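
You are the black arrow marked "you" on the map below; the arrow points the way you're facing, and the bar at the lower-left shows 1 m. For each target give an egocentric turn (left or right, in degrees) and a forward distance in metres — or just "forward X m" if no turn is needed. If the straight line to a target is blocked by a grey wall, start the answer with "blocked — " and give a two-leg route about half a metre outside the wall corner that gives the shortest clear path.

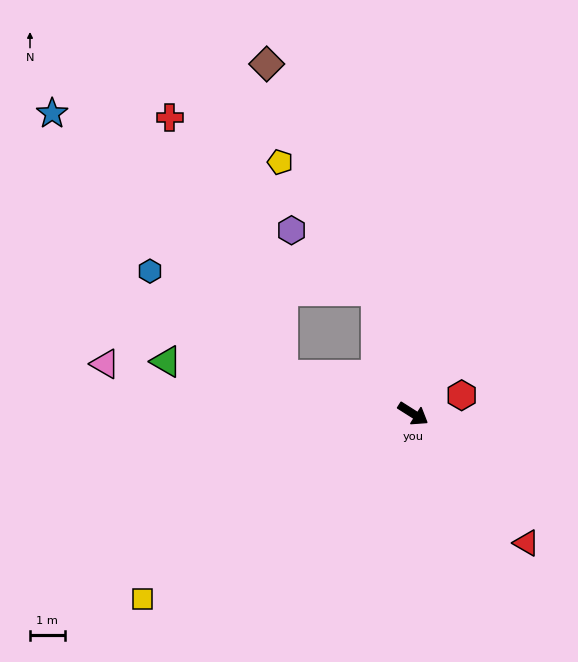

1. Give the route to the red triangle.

turn right 16°, forward 4.9 m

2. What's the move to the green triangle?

turn right 160°, forward 7.2 m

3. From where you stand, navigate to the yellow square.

turn right 113°, forward 9.4 m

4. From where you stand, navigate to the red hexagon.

turn left 53°, forward 1.5 m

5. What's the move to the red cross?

blocked — turn right 164°, forward 3.9 m, then turn right 50°, forward 8.1 m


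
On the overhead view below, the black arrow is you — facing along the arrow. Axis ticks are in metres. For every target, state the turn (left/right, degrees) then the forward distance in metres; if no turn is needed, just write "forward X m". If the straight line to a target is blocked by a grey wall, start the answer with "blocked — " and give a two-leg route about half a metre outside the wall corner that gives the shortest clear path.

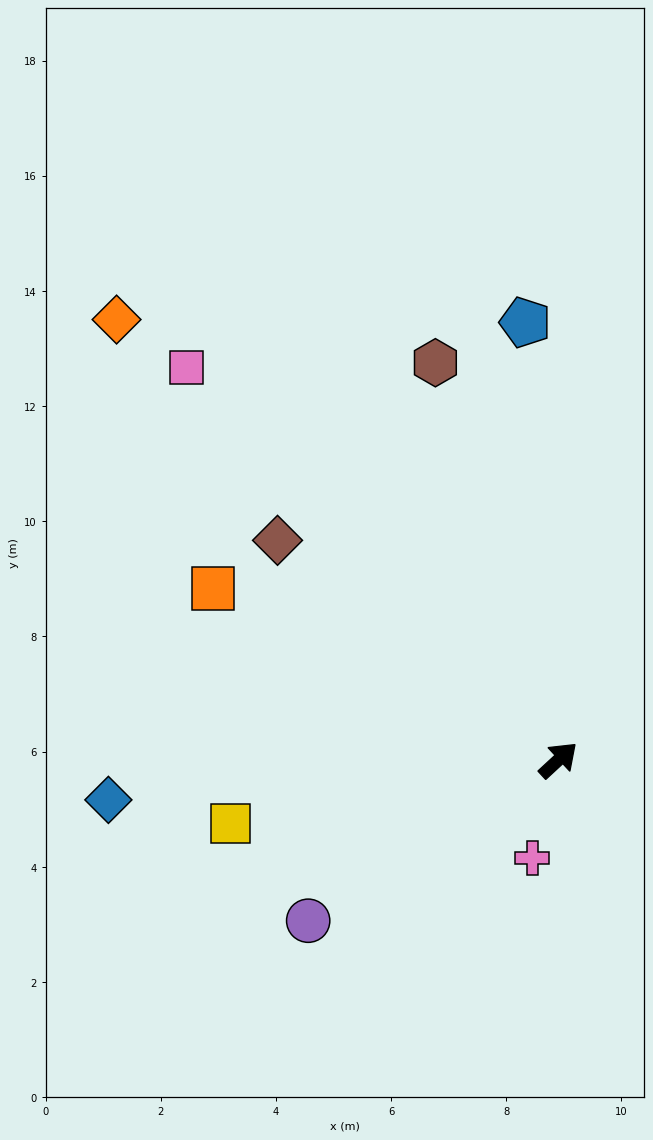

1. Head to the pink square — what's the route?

turn left 91°, forward 9.4 m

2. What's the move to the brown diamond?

turn left 99°, forward 6.2 m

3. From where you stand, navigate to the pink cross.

turn right 148°, forward 1.8 m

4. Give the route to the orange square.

turn left 111°, forward 6.7 m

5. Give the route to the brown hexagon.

turn left 64°, forward 7.2 m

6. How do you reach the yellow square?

turn left 148°, forward 5.8 m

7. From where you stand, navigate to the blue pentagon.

turn left 52°, forward 7.6 m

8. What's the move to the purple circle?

turn left 170°, forward 5.2 m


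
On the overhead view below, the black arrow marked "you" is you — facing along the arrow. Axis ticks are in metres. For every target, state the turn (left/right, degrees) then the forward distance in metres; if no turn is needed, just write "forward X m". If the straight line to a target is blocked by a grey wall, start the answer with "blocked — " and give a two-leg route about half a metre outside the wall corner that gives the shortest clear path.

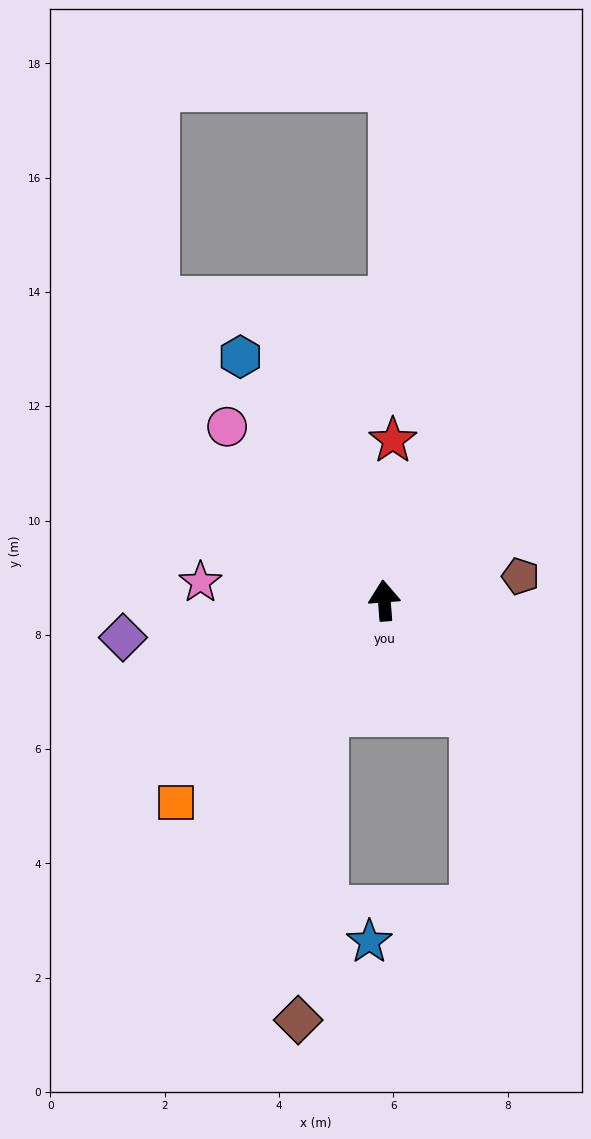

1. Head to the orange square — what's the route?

turn left 130°, forward 5.1 m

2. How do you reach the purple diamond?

turn left 94°, forward 4.6 m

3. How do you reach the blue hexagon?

turn left 26°, forward 5.0 m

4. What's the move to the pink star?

turn left 80°, forward 3.2 m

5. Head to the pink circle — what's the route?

turn left 38°, forward 4.1 m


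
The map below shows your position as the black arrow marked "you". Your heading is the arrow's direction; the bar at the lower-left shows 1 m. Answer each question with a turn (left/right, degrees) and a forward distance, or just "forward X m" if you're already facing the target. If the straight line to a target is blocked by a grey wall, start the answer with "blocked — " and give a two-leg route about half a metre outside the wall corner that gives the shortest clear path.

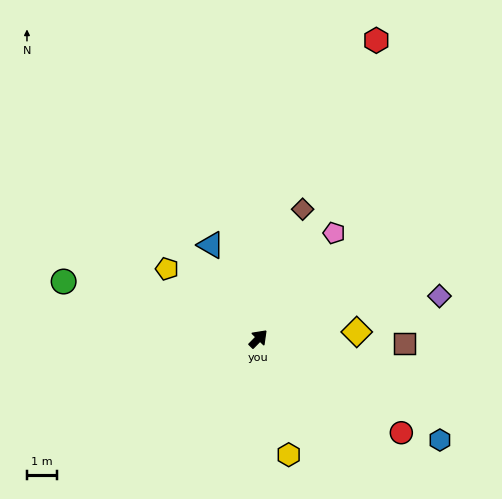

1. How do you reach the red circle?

turn right 79°, forward 5.7 m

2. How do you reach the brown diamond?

turn left 26°, forward 4.6 m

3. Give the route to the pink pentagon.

turn left 9°, forward 4.3 m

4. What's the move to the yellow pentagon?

turn left 97°, forward 3.8 m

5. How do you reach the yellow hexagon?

turn right 121°, forward 4.0 m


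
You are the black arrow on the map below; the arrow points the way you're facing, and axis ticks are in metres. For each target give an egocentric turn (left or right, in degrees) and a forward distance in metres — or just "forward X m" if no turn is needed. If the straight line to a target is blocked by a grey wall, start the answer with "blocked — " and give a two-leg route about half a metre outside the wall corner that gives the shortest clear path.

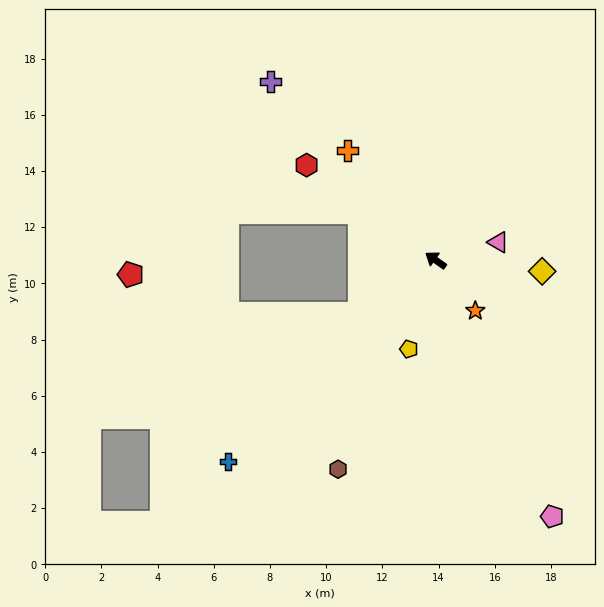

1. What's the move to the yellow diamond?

turn right 151°, forward 3.8 m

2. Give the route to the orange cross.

turn right 16°, forward 5.0 m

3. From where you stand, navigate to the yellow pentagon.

turn left 109°, forward 3.3 m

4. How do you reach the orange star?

turn left 163°, forward 2.3 m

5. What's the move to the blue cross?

turn left 79°, forward 10.3 m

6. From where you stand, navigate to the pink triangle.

turn right 129°, forward 2.3 m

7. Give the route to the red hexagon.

forward 5.7 m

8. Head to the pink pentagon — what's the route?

turn left 150°, forward 10.0 m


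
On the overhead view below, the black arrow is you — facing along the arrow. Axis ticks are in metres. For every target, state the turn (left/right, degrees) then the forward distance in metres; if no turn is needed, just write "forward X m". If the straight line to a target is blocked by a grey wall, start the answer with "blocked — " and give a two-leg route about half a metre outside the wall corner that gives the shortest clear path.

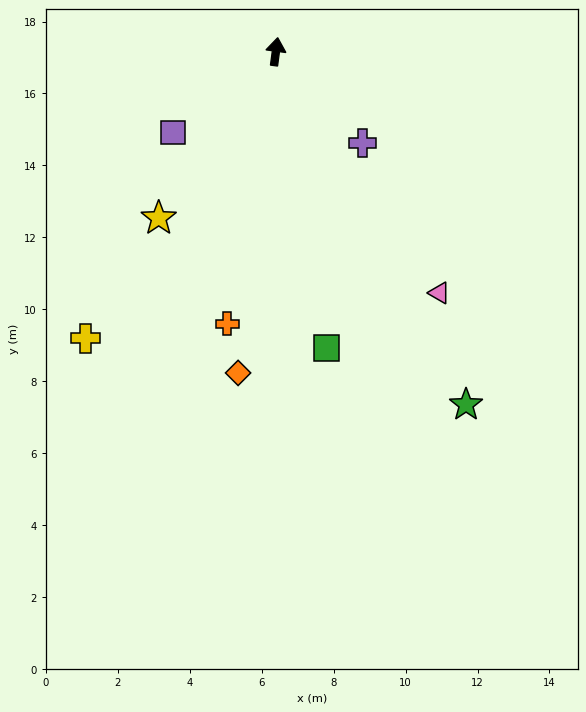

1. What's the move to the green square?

turn right 163°, forward 8.4 m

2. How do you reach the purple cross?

turn right 129°, forward 3.5 m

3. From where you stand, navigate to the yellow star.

turn left 152°, forward 5.7 m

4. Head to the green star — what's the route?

turn right 144°, forward 11.1 m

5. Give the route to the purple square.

turn left 136°, forward 3.6 m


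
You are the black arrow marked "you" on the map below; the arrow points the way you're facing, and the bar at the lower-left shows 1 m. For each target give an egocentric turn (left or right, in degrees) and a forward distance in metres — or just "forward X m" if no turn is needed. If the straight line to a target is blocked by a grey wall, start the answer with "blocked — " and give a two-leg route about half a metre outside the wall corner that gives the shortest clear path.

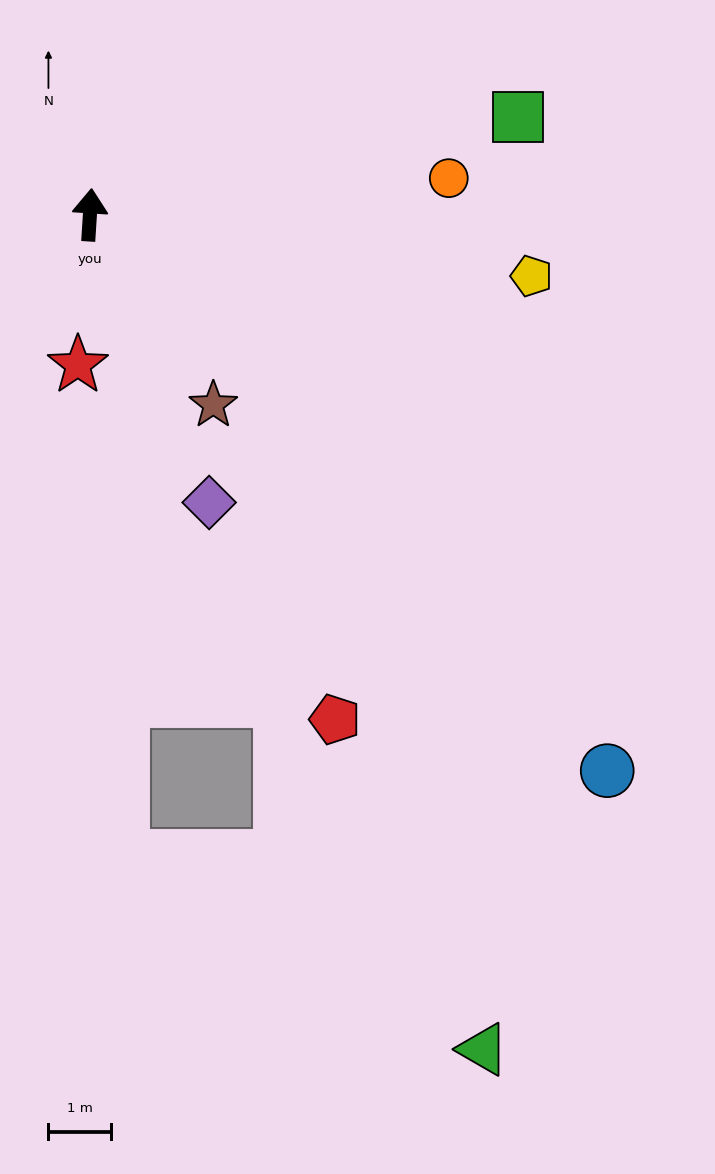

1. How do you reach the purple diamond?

turn right 154°, forward 5.0 m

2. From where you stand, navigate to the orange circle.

turn right 81°, forward 5.7 m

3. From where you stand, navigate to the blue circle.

turn right 133°, forward 12.1 m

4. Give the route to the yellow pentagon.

turn right 94°, forward 7.1 m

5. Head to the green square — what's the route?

turn right 73°, forward 7.0 m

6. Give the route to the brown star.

turn right 143°, forward 3.6 m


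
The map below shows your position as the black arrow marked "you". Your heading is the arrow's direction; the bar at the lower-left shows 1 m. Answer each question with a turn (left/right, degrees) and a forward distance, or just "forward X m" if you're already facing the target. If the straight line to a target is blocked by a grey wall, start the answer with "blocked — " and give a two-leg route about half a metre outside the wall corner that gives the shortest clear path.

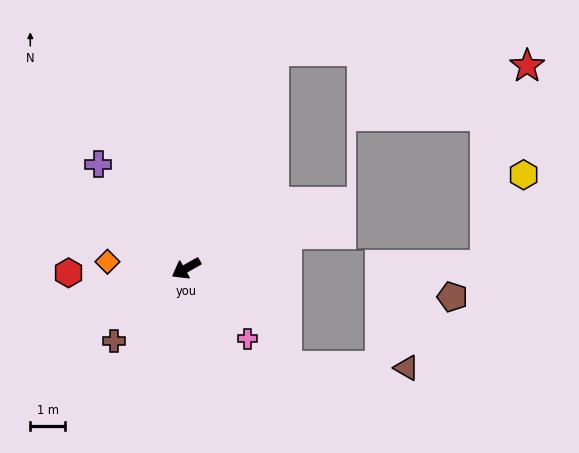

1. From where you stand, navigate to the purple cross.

turn right 79°, forward 3.9 m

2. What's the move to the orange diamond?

turn right 34°, forward 2.3 m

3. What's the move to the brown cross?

turn left 16°, forward 2.9 m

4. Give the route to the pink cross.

turn left 101°, forward 2.7 m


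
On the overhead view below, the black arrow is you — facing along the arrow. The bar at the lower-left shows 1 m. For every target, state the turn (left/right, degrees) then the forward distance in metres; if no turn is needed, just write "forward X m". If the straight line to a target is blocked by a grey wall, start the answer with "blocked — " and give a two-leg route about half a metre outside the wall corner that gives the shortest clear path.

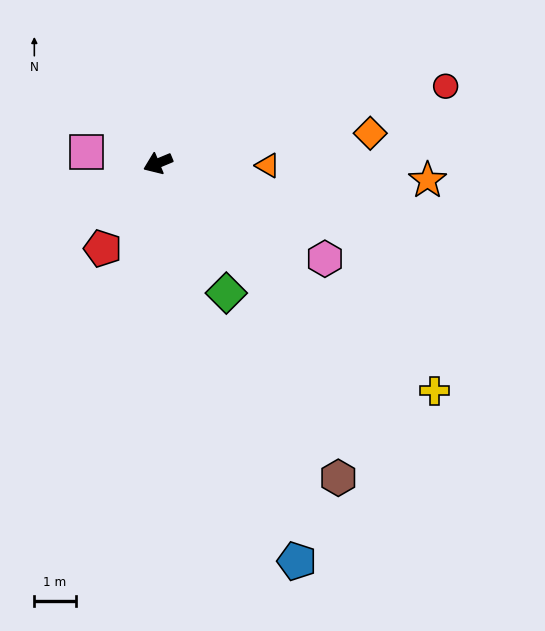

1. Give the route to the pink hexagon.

turn left 128°, forward 4.7 m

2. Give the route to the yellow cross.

turn left 118°, forward 8.7 m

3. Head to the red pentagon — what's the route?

turn left 35°, forward 2.5 m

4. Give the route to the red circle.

turn left 172°, forward 7.2 m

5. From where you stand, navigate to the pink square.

turn right 32°, forward 1.8 m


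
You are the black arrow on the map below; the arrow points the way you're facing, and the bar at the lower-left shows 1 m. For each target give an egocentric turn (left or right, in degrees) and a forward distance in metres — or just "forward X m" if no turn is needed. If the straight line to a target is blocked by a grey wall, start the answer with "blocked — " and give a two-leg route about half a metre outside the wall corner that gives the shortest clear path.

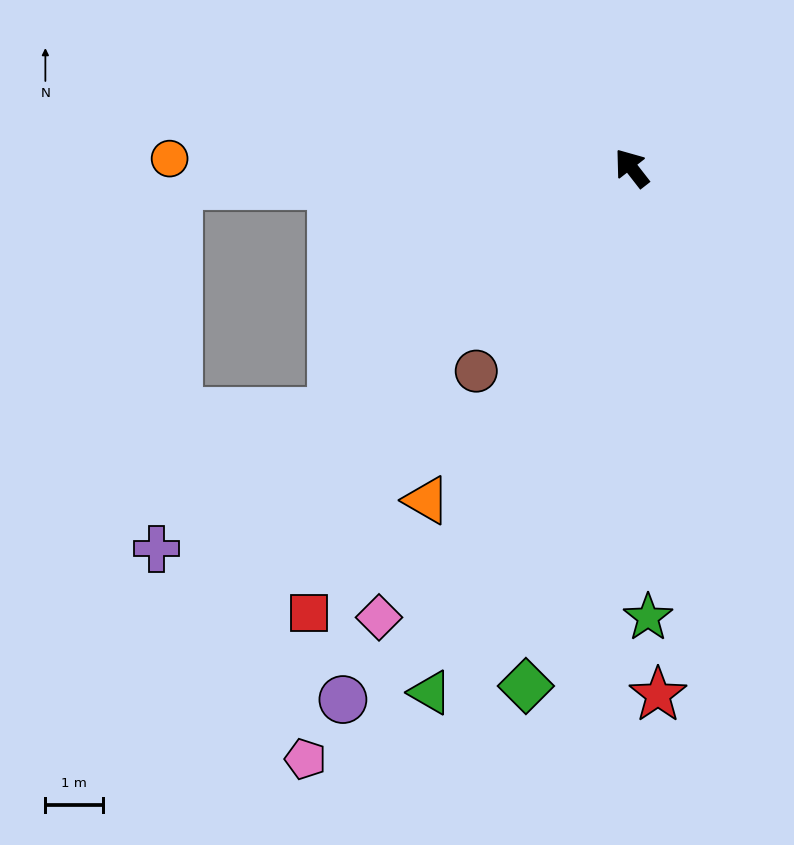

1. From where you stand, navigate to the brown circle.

turn left 105°, forward 4.4 m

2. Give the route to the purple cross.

turn left 91°, forward 10.6 m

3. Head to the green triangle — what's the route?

turn left 121°, forward 9.7 m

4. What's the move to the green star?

turn left 144°, forward 7.8 m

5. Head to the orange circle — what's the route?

turn left 51°, forward 8.0 m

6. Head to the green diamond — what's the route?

turn left 131°, forward 9.2 m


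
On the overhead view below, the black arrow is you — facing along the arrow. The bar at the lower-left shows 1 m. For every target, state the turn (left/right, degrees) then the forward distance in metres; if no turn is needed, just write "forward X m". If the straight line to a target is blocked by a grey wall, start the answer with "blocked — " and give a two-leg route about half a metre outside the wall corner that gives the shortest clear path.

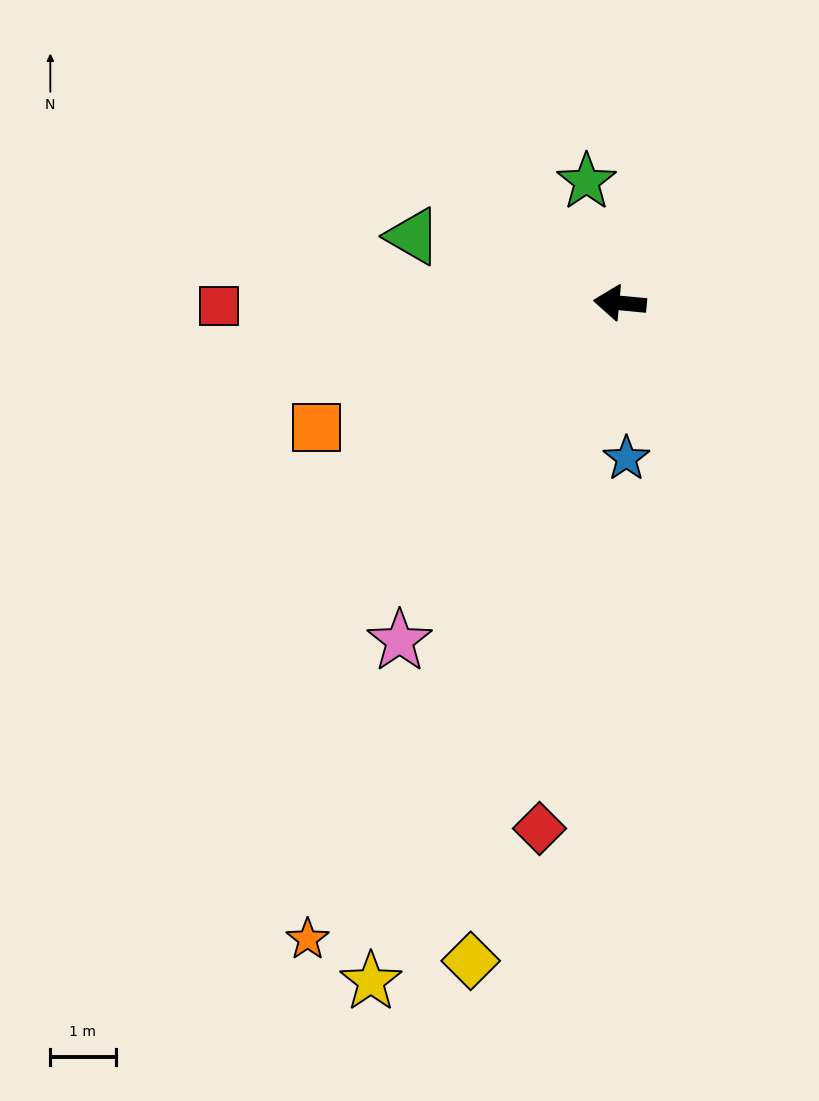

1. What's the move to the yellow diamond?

turn left 83°, forward 10.3 m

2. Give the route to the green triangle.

turn right 12°, forward 3.3 m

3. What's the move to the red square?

turn left 6°, forward 6.1 m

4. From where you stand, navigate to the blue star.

turn left 98°, forward 2.4 m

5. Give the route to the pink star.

turn left 62°, forward 6.2 m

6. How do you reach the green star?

turn right 69°, forward 1.9 m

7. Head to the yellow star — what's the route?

turn left 75°, forward 11.1 m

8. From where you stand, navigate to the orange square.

turn left 28°, forward 5.0 m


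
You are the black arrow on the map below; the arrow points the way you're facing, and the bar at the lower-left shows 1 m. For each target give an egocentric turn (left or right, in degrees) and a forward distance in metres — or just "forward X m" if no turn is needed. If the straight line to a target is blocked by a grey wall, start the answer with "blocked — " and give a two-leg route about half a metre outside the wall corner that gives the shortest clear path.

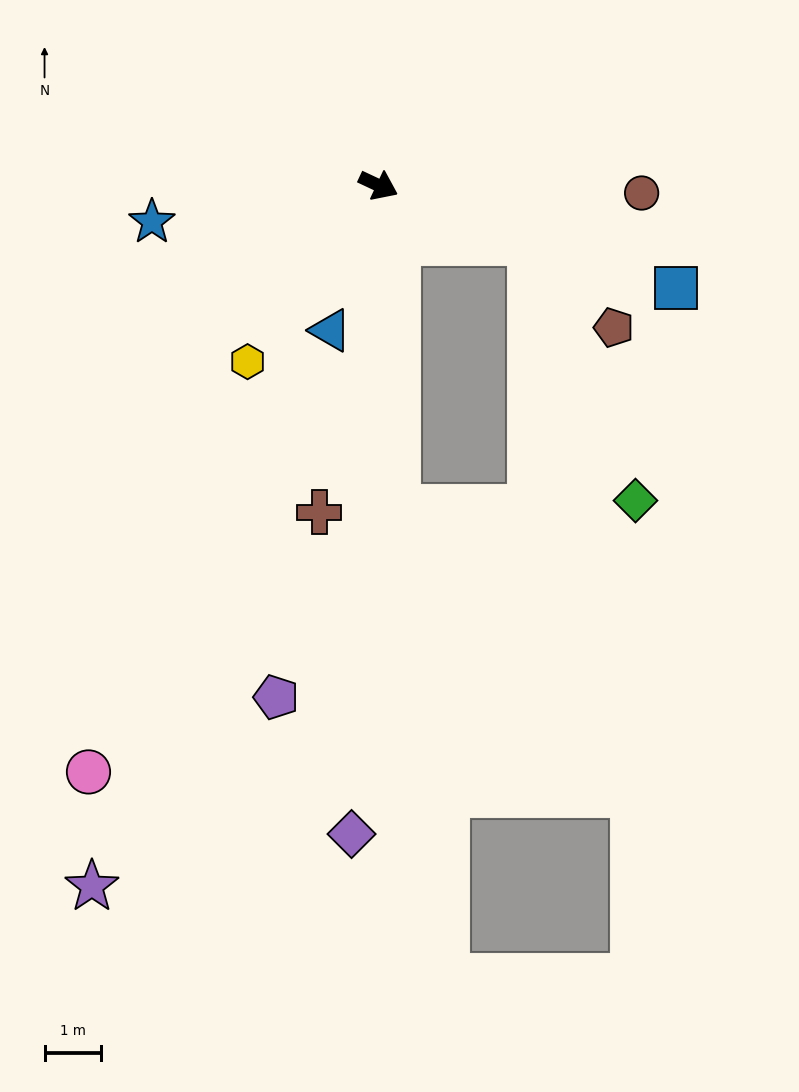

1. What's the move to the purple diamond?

turn right 67°, forward 11.6 m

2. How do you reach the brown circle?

turn left 23°, forward 4.7 m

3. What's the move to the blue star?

turn right 146°, forward 4.1 m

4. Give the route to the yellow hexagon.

turn right 101°, forward 3.9 m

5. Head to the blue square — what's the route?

turn left 6°, forward 5.6 m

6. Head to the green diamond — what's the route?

blocked — turn left 5°, forward 2.9 m, then turn right 48°, forward 5.0 m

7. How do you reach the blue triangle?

turn right 83°, forward 2.7 m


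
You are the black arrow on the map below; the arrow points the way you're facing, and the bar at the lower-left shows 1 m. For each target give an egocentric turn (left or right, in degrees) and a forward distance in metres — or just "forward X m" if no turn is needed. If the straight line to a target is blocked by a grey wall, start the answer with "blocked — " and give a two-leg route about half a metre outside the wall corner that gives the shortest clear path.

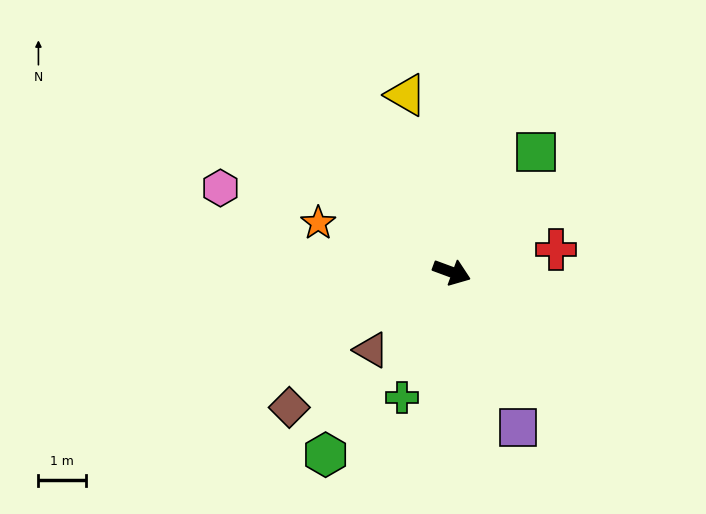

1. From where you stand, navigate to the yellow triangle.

turn left 125°, forward 3.9 m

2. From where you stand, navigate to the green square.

turn left 75°, forward 3.1 m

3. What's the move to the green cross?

turn right 91°, forward 2.8 m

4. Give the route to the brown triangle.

turn right 116°, forward 2.4 m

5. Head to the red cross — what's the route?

turn left 33°, forward 2.2 m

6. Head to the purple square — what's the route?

turn right 47°, forward 3.5 m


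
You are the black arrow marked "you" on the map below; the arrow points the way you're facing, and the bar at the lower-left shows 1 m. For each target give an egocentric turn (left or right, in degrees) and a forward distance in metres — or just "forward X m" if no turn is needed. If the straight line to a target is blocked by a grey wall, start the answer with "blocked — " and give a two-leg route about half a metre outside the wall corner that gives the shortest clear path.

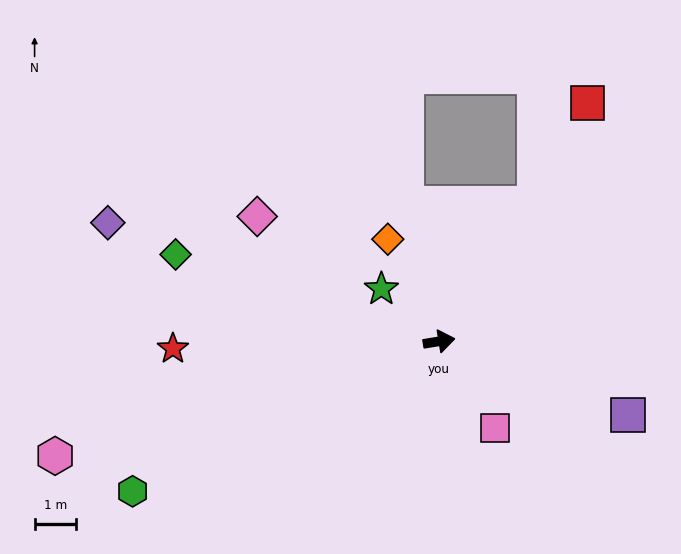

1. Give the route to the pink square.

turn right 66°, forward 2.5 m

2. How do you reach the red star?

turn left 172°, forward 6.4 m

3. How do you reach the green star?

turn left 128°, forward 1.9 m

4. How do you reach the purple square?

turn right 31°, forward 4.9 m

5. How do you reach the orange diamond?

turn left 107°, forward 2.7 m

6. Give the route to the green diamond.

turn left 152°, forward 6.7 m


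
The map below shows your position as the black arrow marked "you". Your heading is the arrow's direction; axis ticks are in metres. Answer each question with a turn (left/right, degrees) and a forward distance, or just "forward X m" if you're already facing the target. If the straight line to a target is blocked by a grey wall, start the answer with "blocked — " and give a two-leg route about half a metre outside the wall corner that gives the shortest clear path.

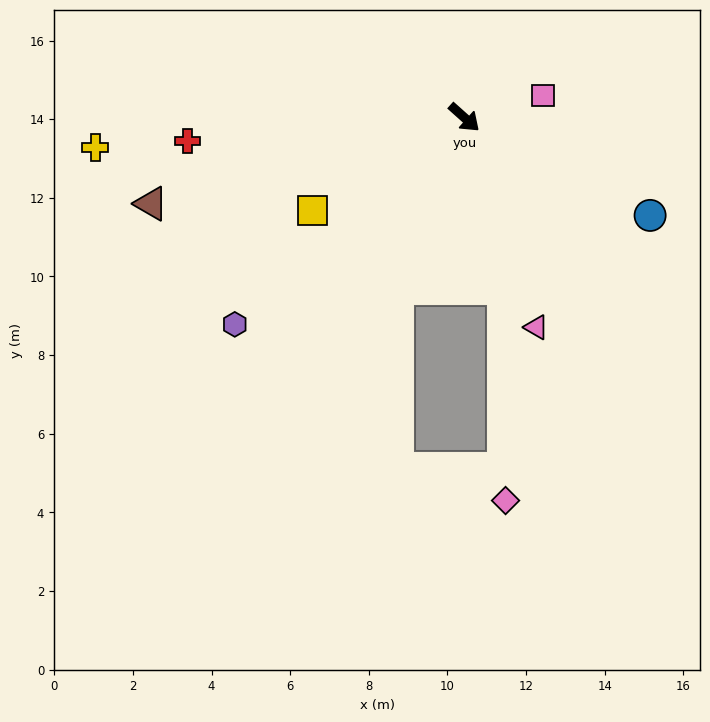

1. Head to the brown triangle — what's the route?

turn right 123°, forward 8.3 m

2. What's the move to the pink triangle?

turn right 29°, forward 5.6 m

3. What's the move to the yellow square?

turn right 107°, forward 4.5 m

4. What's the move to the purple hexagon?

turn right 96°, forward 7.9 m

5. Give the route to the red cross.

turn right 133°, forward 7.1 m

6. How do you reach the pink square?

turn left 57°, forward 2.1 m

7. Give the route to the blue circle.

turn left 14°, forward 5.3 m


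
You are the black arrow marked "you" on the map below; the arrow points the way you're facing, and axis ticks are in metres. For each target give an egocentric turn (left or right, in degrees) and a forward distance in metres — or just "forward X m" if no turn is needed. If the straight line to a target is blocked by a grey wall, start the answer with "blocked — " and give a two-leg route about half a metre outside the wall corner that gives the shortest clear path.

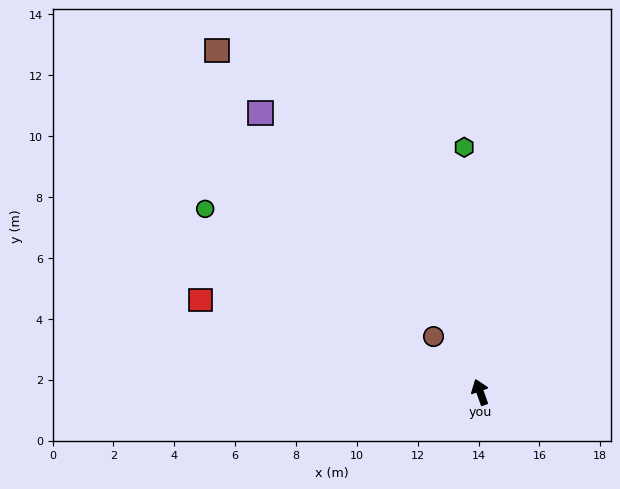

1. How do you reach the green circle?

turn left 37°, forward 10.9 m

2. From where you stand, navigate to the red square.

turn left 52°, forward 9.7 m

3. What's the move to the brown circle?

turn left 20°, forward 2.4 m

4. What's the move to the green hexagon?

turn right 16°, forward 8.1 m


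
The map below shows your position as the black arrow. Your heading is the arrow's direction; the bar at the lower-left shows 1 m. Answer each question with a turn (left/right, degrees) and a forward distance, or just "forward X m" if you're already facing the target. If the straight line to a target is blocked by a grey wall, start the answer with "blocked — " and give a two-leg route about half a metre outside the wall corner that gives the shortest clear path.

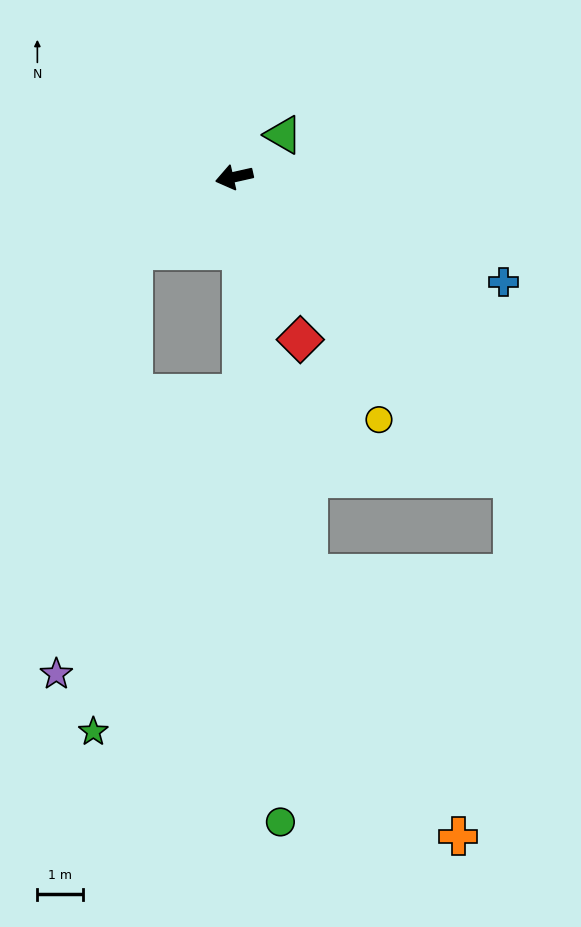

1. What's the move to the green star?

blocked — turn left 23°, forward 2.7 m, then turn left 50°, forward 10.6 m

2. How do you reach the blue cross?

turn left 146°, forward 6.3 m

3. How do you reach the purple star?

blocked — turn left 23°, forward 2.7 m, then turn left 44°, forward 9.4 m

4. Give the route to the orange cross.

blocked — turn left 88°, forward 8.8 m, then turn left 19°, forward 6.6 m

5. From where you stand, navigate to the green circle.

turn left 81°, forward 14.2 m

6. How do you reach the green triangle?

turn right 152°, forward 1.4 m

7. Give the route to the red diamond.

turn left 99°, forward 3.8 m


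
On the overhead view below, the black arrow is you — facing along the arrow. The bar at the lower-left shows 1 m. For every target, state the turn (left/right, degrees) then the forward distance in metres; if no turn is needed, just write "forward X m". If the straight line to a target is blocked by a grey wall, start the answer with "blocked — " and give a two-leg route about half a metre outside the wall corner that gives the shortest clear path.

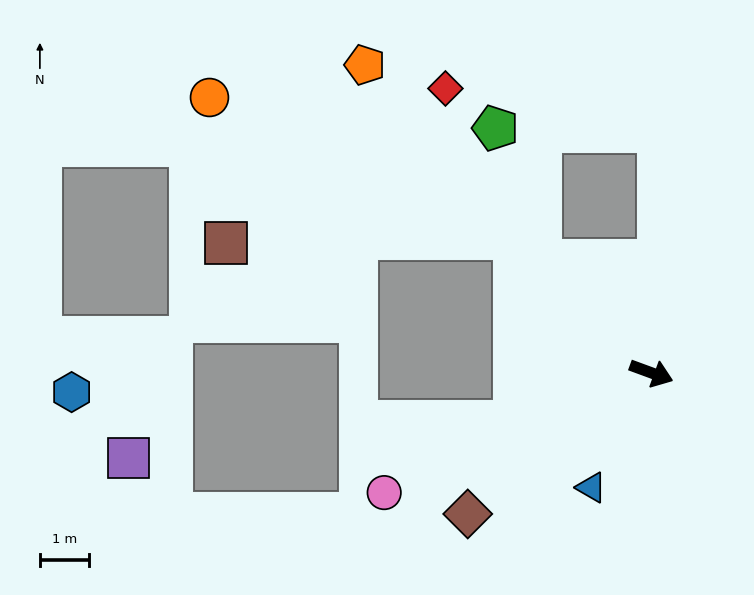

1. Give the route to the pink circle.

turn right 136°, forward 6.0 m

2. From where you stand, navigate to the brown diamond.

turn right 122°, forward 4.7 m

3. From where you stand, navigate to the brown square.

blocked — turn left 156°, forward 3.9 m, then turn left 45°, forward 5.9 m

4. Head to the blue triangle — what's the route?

turn right 98°, forward 2.6 m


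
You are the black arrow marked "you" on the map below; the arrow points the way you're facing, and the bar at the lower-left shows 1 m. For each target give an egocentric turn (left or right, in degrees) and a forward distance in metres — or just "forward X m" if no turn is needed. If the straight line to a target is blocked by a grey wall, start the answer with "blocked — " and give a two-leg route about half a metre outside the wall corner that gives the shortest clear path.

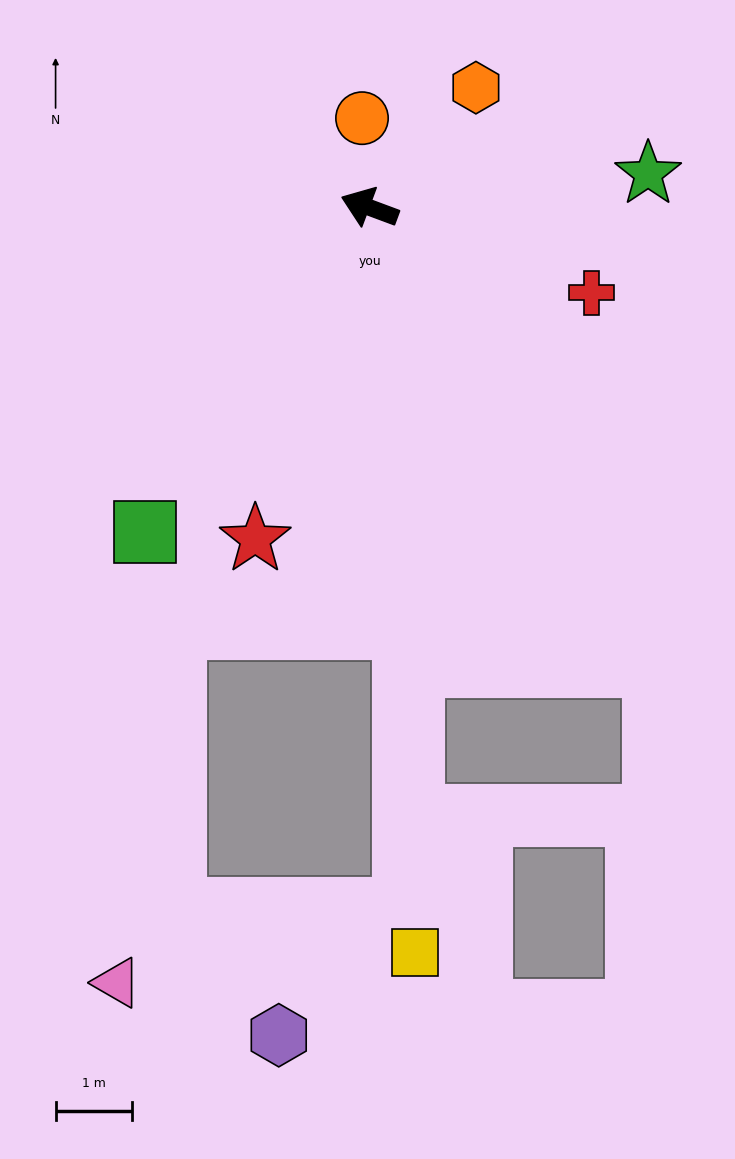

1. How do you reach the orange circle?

turn right 65°, forward 1.2 m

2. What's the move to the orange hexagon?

turn right 111°, forward 2.1 m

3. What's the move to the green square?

turn left 76°, forward 5.2 m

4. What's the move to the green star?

turn right 153°, forward 3.7 m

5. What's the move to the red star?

turn left 91°, forward 4.6 m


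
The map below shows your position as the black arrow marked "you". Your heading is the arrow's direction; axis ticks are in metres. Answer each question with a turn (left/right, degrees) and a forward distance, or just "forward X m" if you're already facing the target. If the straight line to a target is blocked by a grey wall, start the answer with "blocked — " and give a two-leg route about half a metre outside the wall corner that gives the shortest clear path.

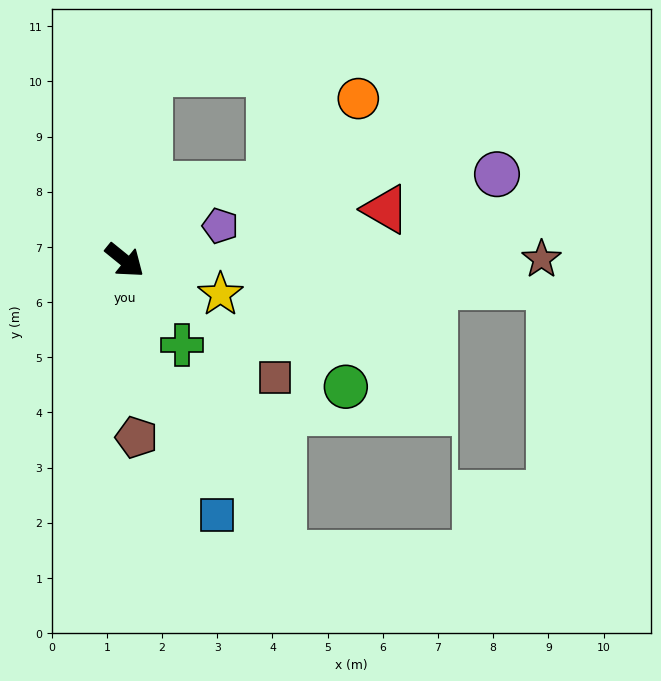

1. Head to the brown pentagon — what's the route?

turn right 47°, forward 3.2 m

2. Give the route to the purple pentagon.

turn left 59°, forward 1.8 m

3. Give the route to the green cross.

turn right 17°, forward 1.9 m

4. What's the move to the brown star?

turn left 39°, forward 7.6 m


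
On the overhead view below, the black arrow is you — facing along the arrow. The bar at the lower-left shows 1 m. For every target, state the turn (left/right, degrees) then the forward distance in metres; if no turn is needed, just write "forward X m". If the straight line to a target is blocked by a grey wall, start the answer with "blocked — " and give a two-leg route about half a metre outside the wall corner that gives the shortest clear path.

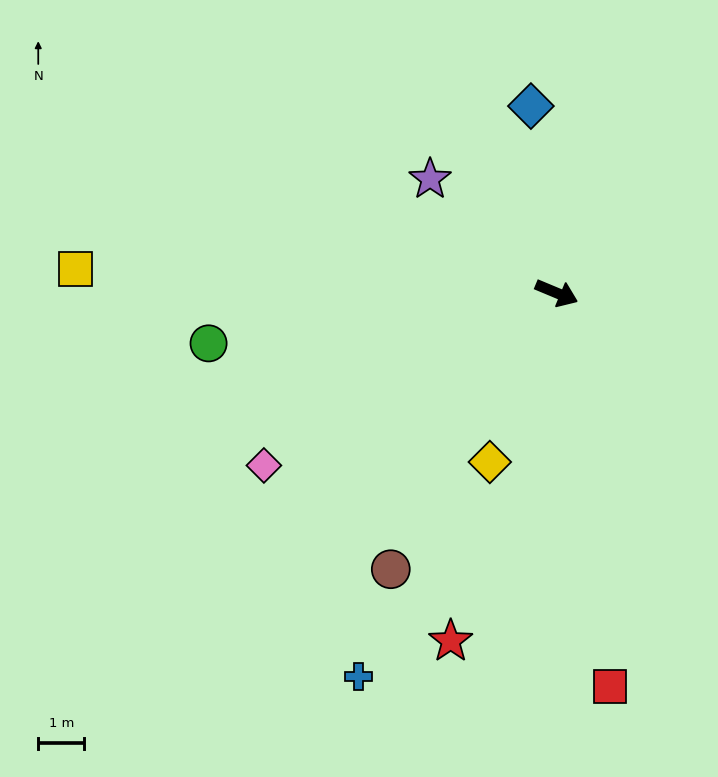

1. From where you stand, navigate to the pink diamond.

turn right 127°, forward 7.4 m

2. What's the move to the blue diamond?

turn left 120°, forward 4.1 m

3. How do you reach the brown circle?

turn right 98°, forward 7.0 m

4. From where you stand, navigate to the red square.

turn right 60°, forward 8.6 m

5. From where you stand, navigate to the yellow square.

turn right 160°, forward 10.4 m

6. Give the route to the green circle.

turn right 149°, forward 7.6 m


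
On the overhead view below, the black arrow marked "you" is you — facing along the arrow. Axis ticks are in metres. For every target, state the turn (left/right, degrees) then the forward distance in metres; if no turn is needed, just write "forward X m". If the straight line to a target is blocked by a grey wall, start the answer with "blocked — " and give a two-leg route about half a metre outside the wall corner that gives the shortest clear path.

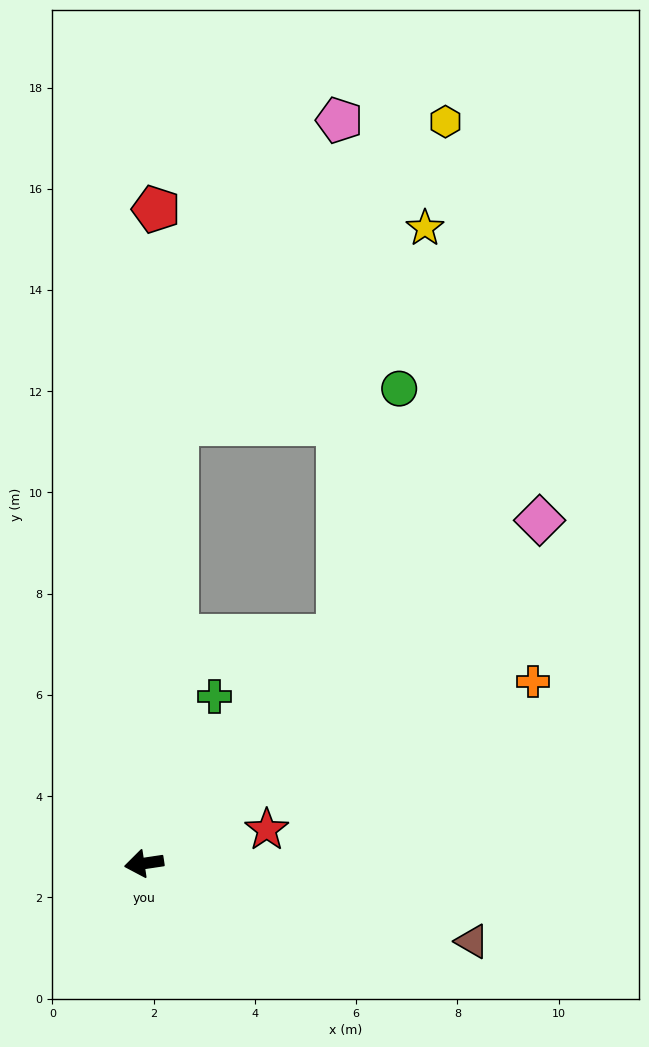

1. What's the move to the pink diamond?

turn right 148°, forward 10.3 m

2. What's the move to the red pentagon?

turn right 100°, forward 12.9 m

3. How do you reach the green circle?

blocked — turn right 139°, forward 5.9 m, then turn left 26°, forward 5.0 m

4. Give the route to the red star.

turn right 173°, forward 2.5 m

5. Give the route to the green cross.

turn right 121°, forward 3.6 m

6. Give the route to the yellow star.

blocked — turn right 103°, forward 8.7 m, then turn right 47°, forward 6.2 m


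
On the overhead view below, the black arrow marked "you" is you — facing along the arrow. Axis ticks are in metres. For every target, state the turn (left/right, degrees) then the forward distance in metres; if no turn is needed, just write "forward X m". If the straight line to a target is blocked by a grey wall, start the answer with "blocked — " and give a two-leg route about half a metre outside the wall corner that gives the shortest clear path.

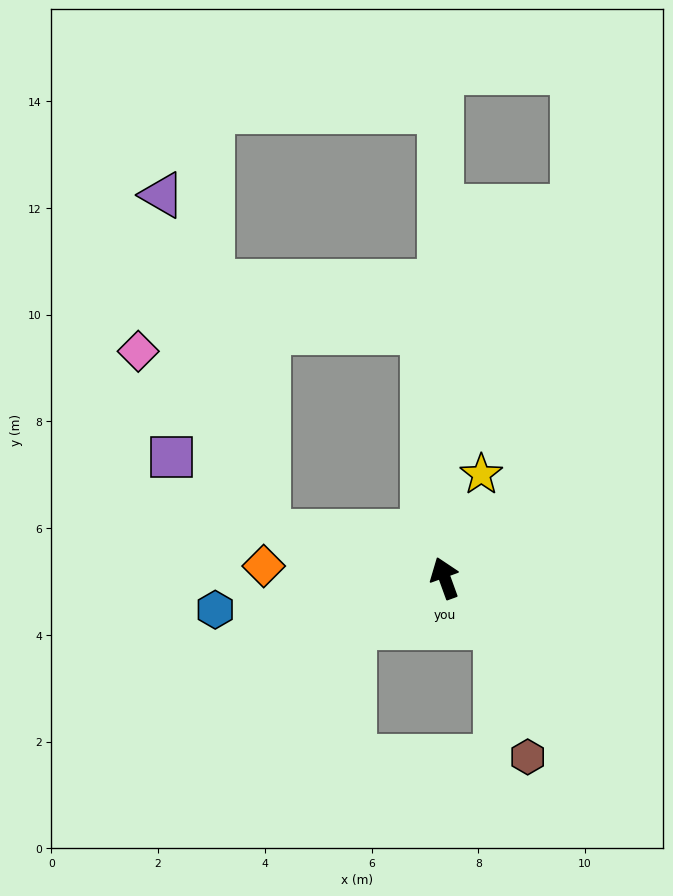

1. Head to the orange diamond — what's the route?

turn left 66°, forward 3.4 m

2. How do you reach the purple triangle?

blocked — turn left 55°, forward 3.4 m, then turn right 57°, forward 6.6 m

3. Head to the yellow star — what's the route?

turn right 39°, forward 2.1 m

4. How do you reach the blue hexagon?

turn left 78°, forward 4.3 m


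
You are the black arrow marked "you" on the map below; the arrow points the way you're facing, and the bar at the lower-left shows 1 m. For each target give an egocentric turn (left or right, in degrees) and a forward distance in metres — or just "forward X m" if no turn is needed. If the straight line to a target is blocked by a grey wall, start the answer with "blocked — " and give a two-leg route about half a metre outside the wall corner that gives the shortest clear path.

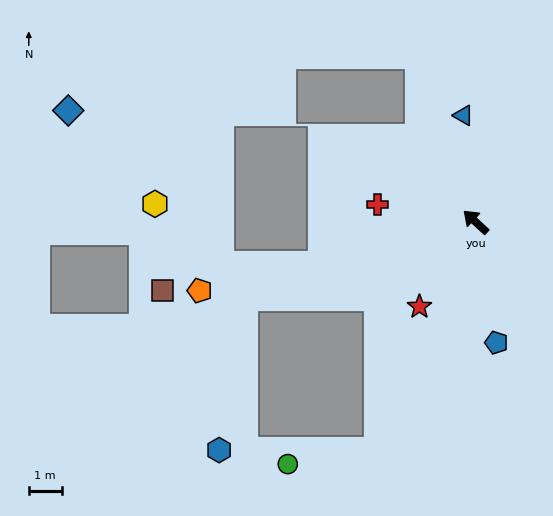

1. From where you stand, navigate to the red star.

turn left 99°, forward 3.1 m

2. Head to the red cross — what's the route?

turn left 33°, forward 3.0 m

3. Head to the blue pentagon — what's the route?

turn left 142°, forward 3.7 m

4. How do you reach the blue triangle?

turn right 41°, forward 3.3 m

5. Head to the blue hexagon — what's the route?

blocked — turn left 61°, forward 7.4 m, then turn left 62°, forward 4.7 m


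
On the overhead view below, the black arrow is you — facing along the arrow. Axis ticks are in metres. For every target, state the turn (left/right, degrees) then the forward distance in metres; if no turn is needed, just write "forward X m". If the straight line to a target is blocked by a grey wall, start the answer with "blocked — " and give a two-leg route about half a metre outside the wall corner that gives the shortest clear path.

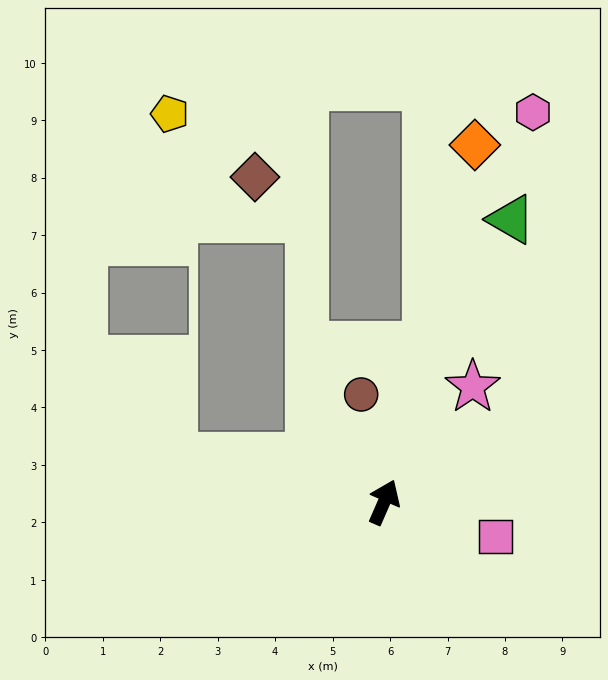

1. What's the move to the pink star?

turn right 14°, forward 2.5 m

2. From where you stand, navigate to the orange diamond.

turn left 9°, forward 6.4 m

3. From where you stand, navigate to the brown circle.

turn left 36°, forward 1.9 m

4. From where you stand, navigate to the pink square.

turn right 84°, forward 2.0 m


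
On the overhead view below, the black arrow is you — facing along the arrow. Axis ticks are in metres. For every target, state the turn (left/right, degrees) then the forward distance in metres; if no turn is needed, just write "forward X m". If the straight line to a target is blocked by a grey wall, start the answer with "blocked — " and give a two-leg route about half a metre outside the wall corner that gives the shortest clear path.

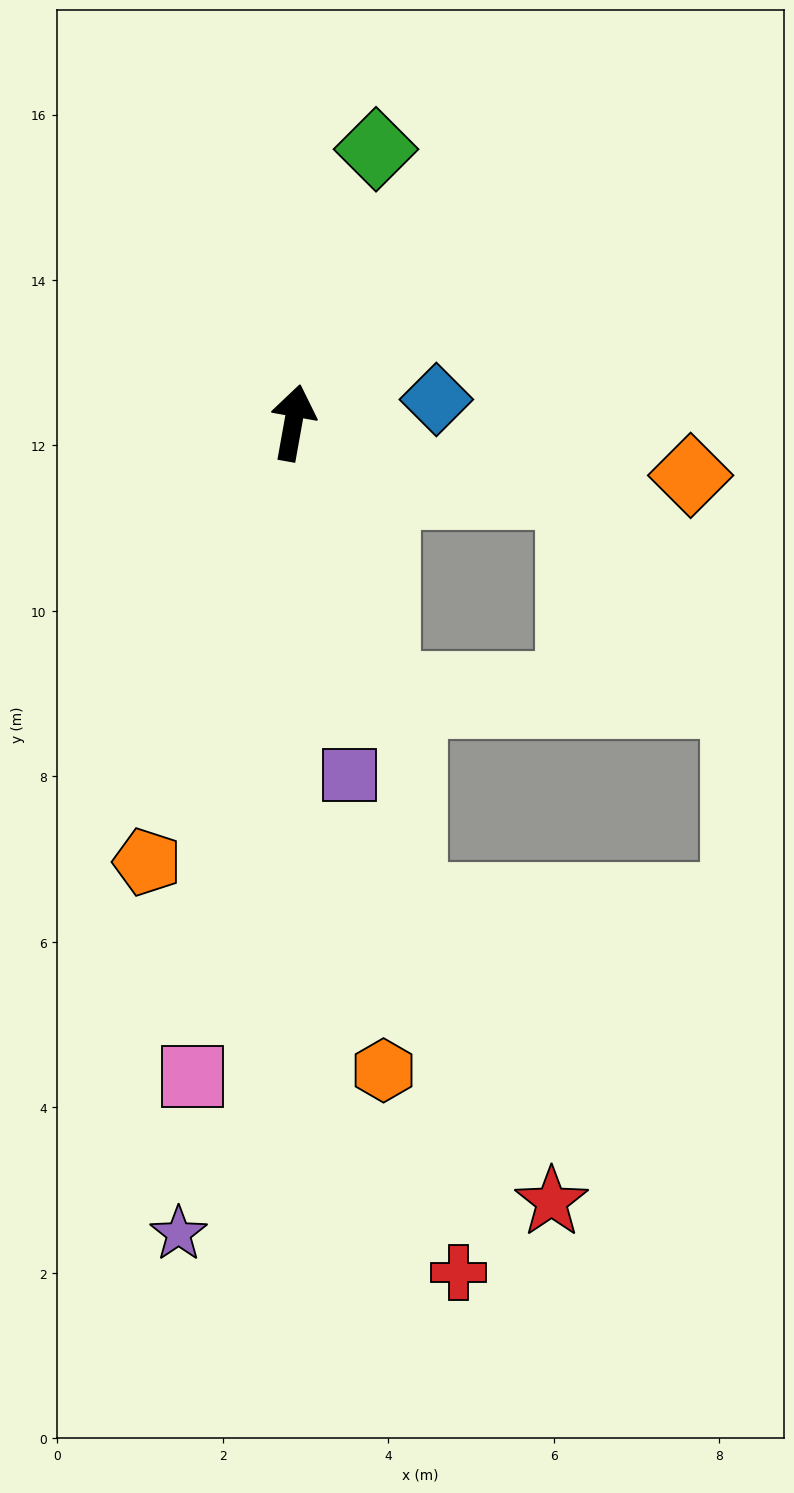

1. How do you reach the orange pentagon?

turn left 172°, forward 5.6 m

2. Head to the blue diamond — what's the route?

turn right 71°, forward 1.8 m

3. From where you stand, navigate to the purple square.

turn right 161°, forward 4.3 m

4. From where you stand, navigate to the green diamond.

turn right 7°, forward 3.5 m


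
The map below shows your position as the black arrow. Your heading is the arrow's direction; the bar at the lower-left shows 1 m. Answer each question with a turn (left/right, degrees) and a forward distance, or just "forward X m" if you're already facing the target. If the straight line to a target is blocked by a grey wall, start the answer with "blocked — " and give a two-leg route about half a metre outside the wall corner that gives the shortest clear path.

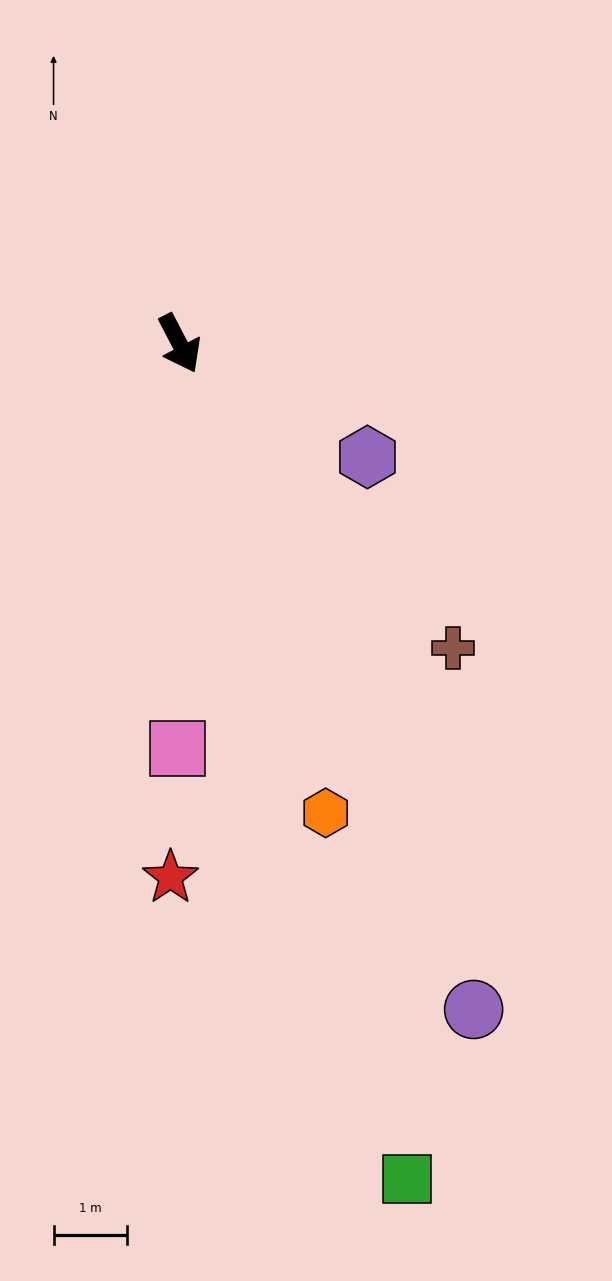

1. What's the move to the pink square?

turn right 28°, forward 5.5 m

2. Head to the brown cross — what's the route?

turn left 14°, forward 5.5 m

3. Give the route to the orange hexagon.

turn right 10°, forward 6.7 m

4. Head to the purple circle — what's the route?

turn right 4°, forward 9.9 m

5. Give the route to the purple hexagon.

turn left 31°, forward 3.0 m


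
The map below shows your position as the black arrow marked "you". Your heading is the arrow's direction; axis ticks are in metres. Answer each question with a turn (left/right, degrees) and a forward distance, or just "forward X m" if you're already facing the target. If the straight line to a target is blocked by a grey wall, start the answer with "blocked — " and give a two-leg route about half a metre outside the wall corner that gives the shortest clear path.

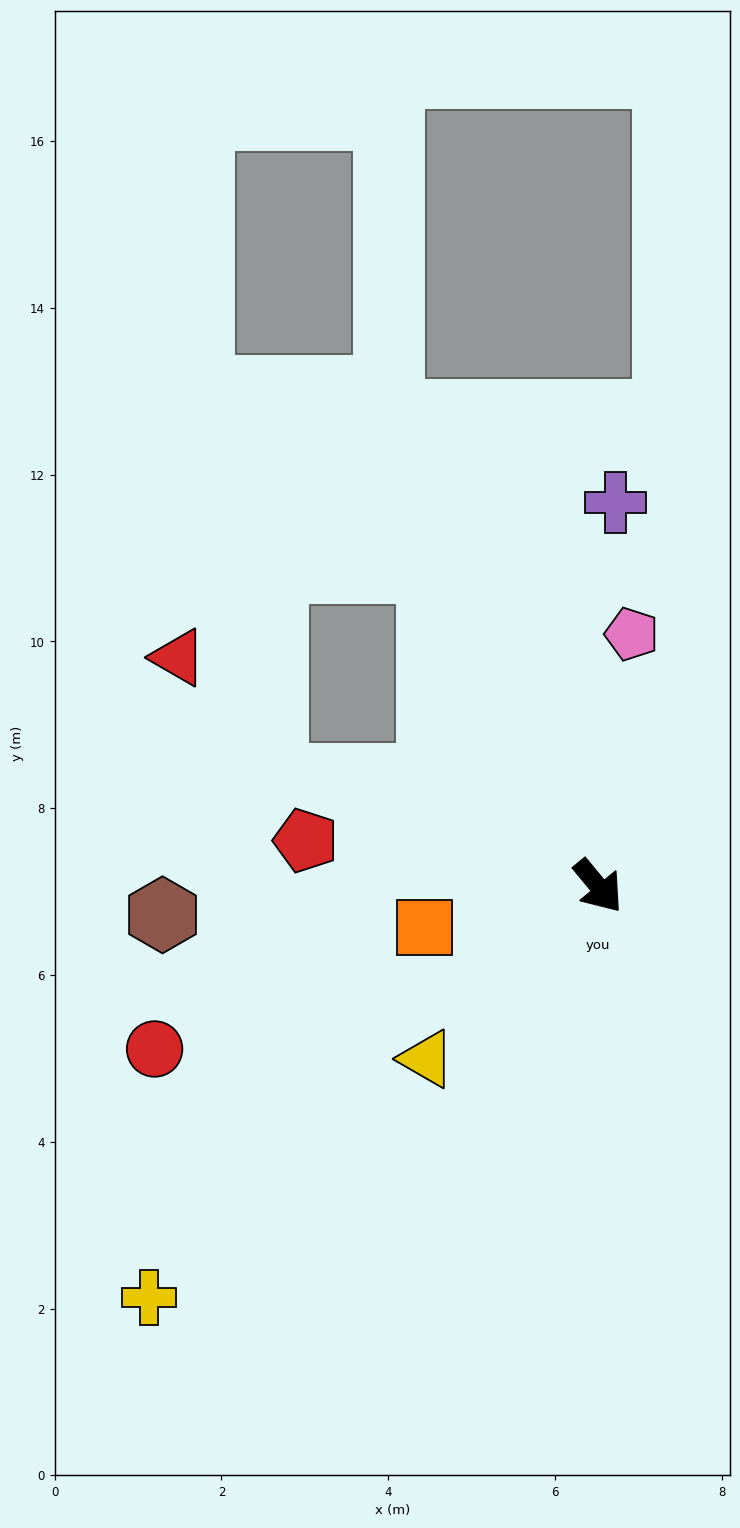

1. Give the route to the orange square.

turn right 116°, forward 2.1 m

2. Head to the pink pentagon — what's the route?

turn left 133°, forward 3.1 m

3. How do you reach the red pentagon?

turn right 139°, forward 3.6 m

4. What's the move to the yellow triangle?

turn right 84°, forward 2.9 m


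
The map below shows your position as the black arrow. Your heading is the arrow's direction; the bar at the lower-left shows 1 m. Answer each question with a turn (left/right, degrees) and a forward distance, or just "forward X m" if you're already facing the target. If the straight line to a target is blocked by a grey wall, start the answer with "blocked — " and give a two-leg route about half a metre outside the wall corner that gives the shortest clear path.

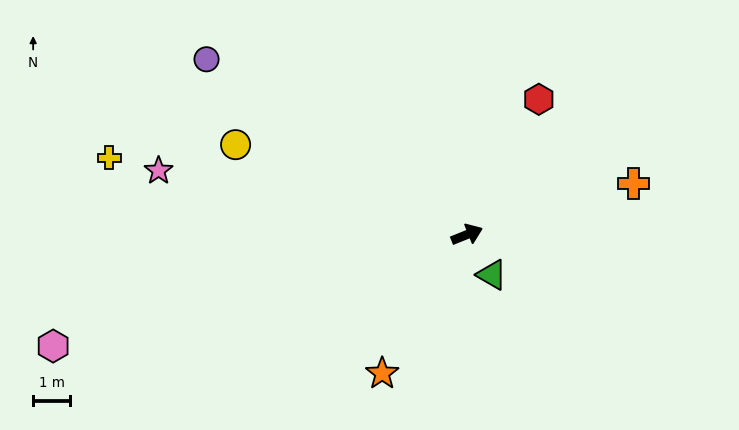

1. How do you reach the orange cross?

turn right 5°, forward 4.7 m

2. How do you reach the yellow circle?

turn left 137°, forward 6.7 m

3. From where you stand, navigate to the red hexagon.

turn left 40°, forward 4.1 m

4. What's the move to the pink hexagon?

turn left 173°, forward 11.5 m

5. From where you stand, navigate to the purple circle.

turn left 124°, forward 8.4 m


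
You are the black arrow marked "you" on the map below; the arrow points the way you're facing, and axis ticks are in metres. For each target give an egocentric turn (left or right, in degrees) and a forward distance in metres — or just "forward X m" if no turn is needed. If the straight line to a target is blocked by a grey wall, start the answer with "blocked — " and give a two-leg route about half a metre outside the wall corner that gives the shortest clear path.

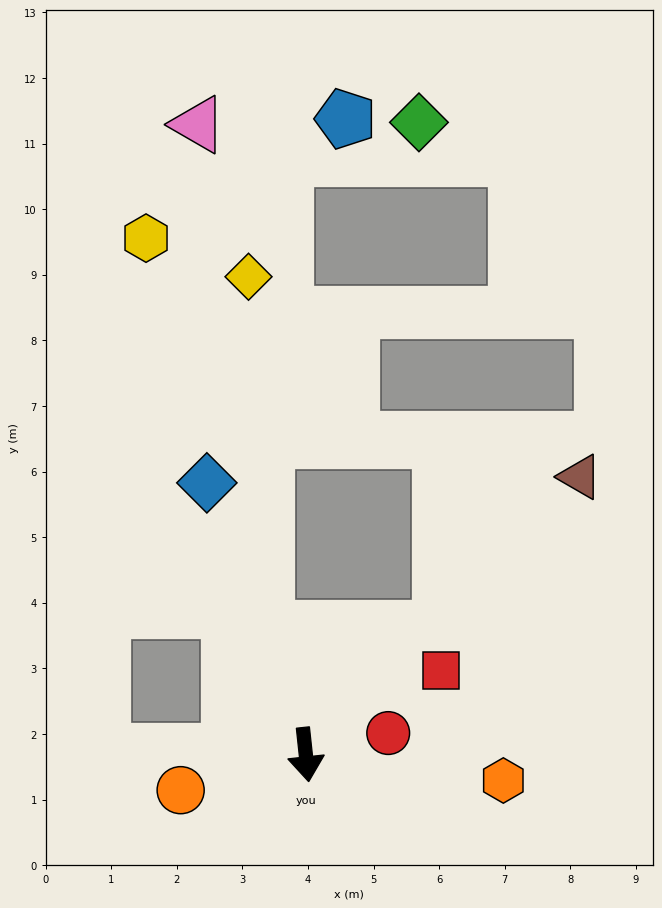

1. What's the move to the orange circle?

turn right 80°, forward 2.0 m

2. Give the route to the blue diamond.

turn right 166°, forward 4.4 m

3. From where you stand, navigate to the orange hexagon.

turn left 76°, forward 3.0 m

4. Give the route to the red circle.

turn left 99°, forward 1.3 m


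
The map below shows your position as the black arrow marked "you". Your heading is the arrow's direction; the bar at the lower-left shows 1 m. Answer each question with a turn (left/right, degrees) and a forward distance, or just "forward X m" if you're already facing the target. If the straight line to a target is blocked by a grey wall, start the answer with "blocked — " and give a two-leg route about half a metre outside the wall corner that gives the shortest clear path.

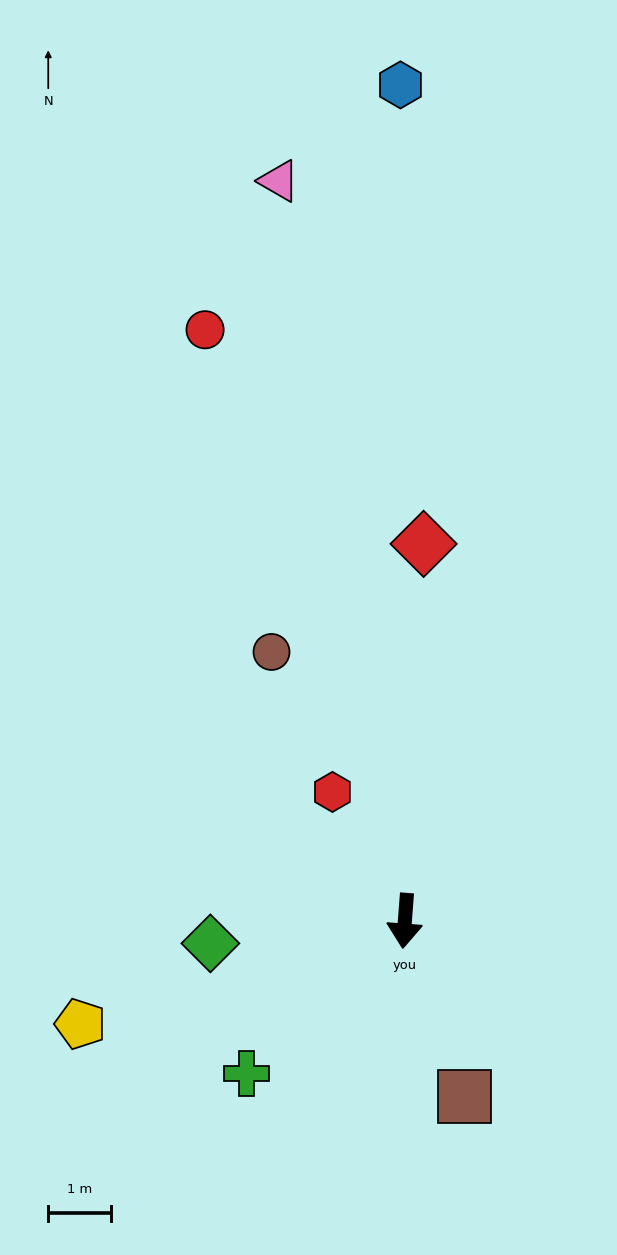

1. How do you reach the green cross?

turn right 42°, forward 3.5 m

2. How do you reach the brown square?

turn left 23°, forward 2.9 m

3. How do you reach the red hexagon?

turn right 146°, forward 2.3 m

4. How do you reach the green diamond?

turn right 79°, forward 3.1 m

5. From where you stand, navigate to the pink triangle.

turn right 166°, forward 11.9 m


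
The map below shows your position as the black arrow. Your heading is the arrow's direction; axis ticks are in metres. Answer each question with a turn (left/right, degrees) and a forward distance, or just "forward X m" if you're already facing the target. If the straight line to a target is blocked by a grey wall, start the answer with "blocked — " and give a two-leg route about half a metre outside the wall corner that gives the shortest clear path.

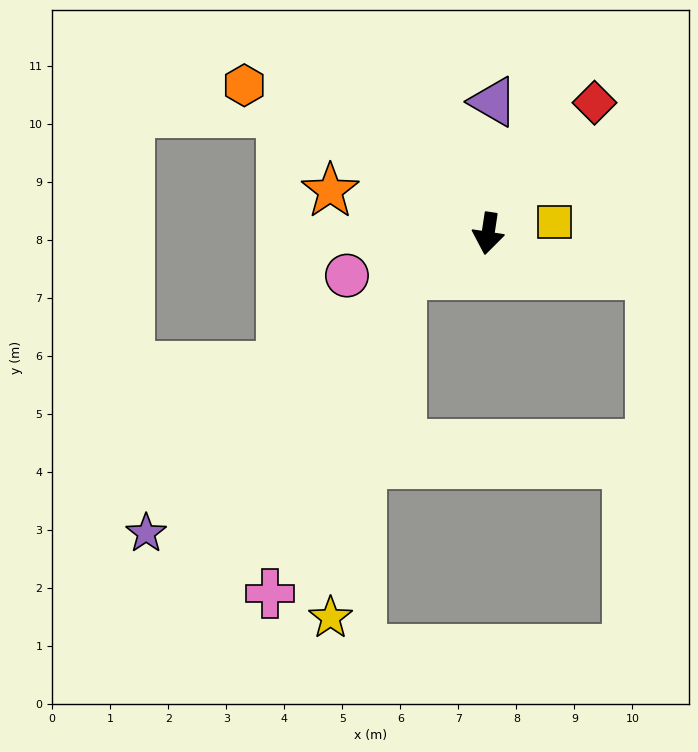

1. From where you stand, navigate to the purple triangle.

turn right 174°, forward 2.3 m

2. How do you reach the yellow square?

turn left 109°, forward 1.2 m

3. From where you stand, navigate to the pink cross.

blocked — turn right 56°, forward 1.6 m, then turn left 42°, forward 5.9 m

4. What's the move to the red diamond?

turn left 149°, forward 2.9 m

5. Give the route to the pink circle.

turn right 65°, forward 2.5 m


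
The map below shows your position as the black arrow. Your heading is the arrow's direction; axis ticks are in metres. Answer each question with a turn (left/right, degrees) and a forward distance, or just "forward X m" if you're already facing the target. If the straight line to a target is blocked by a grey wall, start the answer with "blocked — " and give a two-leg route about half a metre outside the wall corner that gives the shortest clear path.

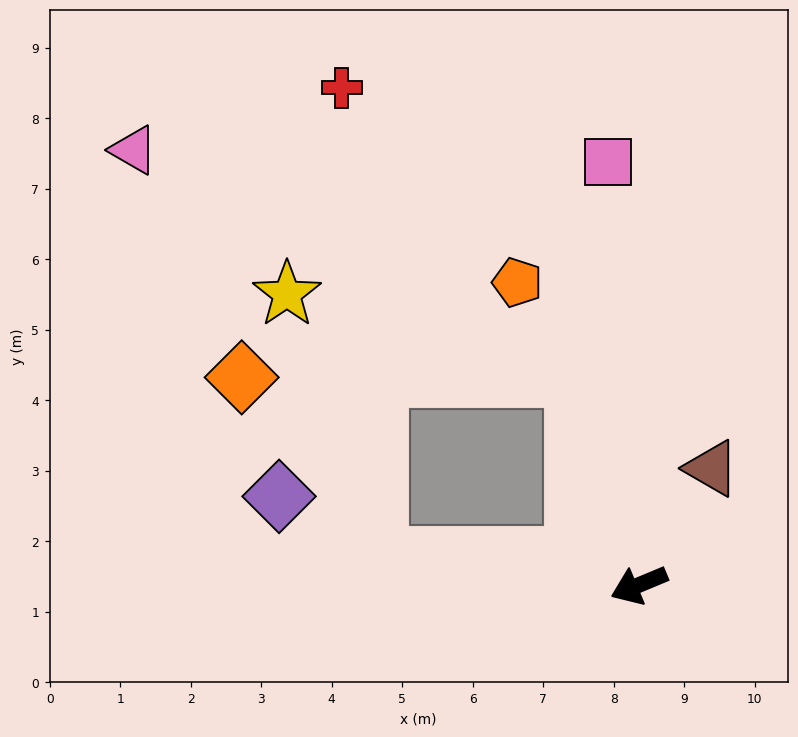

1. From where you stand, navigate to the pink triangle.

blocked — turn right 95°, forward 3.1 m, then turn left 45°, forward 7.0 m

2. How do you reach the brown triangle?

turn right 145°, forward 1.9 m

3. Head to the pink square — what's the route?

turn right 108°, forward 6.0 m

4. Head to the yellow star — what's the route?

blocked — turn right 95°, forward 3.1 m, then turn left 56°, forward 4.2 m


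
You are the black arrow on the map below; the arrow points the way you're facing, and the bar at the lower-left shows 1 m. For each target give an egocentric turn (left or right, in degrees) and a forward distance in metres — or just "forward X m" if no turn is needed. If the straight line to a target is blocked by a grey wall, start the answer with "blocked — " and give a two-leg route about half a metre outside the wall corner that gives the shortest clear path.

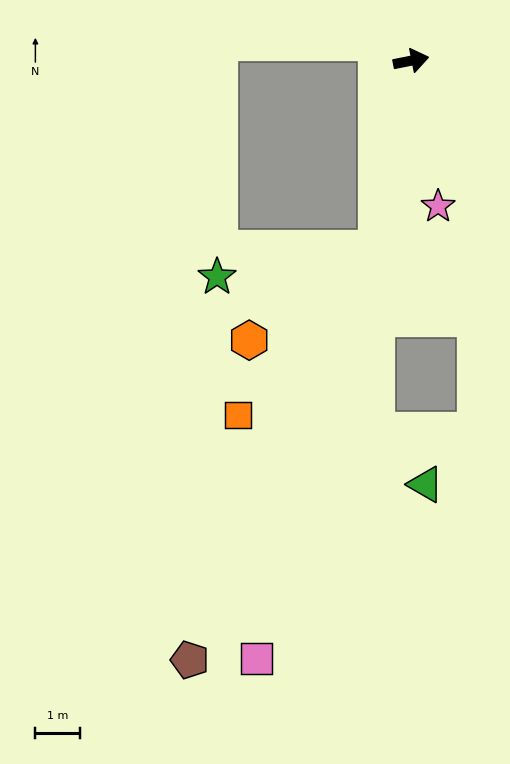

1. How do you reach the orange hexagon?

blocked — turn right 112°, forward 4.3 m, then turn right 44°, forward 3.5 m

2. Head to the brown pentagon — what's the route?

blocked — turn right 112°, forward 4.3 m, then turn right 14°, forward 10.2 m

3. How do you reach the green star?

blocked — turn right 112°, forward 4.3 m, then turn right 69°, forward 3.7 m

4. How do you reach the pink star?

turn right 91°, forward 3.3 m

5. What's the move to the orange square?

blocked — turn right 112°, forward 4.3 m, then turn right 29°, forward 4.9 m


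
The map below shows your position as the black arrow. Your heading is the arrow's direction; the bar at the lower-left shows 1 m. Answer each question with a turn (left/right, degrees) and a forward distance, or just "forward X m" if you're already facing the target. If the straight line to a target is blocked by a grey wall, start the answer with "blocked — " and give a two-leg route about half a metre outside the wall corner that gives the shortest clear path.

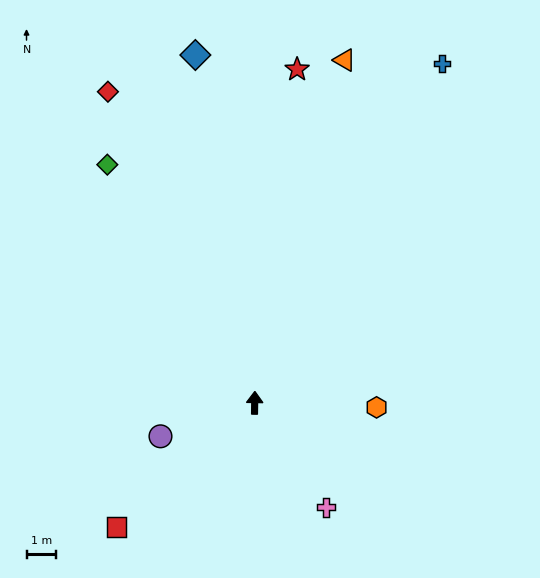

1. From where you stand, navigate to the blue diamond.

turn left 11°, forward 12.0 m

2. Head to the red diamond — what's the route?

turn left 26°, forward 11.7 m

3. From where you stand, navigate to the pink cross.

turn right 145°, forward 4.3 m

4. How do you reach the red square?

turn left 133°, forward 6.3 m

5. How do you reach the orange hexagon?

turn right 91°, forward 4.1 m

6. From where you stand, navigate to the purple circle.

turn left 110°, forward 3.4 m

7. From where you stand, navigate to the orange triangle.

turn right 14°, forward 12.0 m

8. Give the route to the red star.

turn right 6°, forward 11.4 m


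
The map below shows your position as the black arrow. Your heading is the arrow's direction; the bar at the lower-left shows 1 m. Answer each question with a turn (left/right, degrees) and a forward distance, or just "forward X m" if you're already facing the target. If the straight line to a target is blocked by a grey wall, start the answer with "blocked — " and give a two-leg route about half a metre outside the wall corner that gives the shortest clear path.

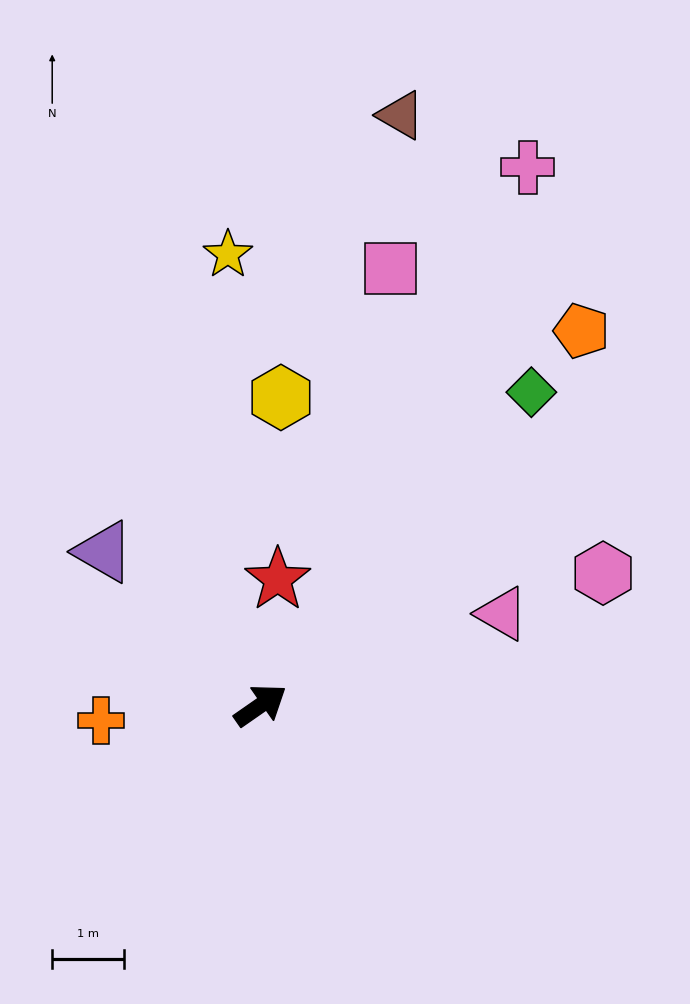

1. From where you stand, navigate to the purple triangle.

turn left 101°, forward 3.1 m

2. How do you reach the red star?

turn left 47°, forward 1.8 m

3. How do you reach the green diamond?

turn left 14°, forward 5.8 m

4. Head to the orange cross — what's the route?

turn left 151°, forward 2.2 m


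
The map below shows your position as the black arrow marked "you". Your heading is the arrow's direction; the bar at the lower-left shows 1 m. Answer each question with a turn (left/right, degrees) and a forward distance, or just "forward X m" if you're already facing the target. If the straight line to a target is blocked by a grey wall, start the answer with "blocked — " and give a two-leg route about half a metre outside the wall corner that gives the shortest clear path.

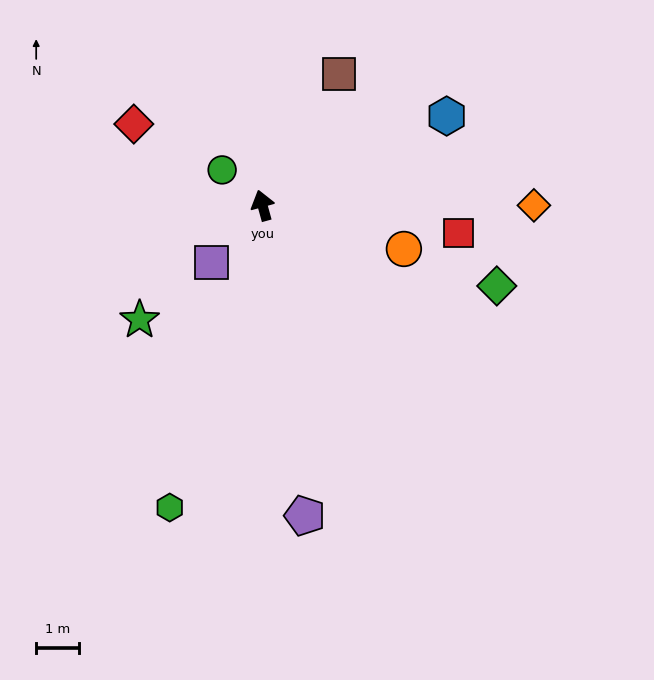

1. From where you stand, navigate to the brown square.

turn right 46°, forward 3.5 m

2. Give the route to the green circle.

turn left 33°, forward 1.3 m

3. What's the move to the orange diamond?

turn right 105°, forward 6.3 m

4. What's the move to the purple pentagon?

turn left 172°, forward 7.3 m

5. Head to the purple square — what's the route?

turn left 123°, forward 1.8 m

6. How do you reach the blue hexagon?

turn right 79°, forward 4.8 m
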